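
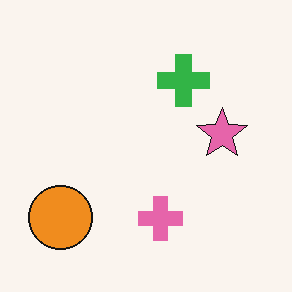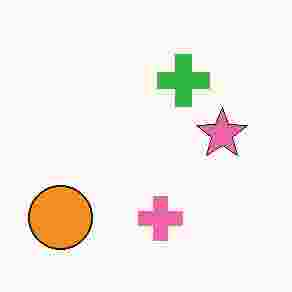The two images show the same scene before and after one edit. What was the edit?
It was degraded with heavy JPEG compression.

Blocky 8×8 compression artifacts appear around shape edges and the flat background shows ringing — characteristic JPEG degradation.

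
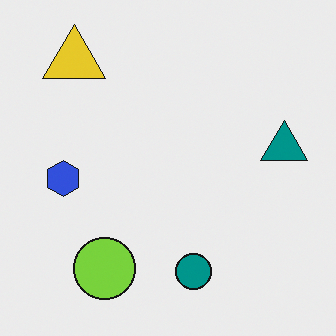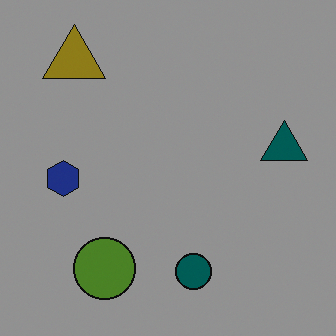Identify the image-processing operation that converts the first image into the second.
Darkened a lot.

Every pixel — background and shapes alike — is uniformly darkened.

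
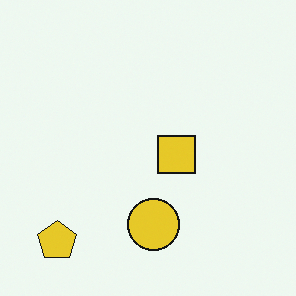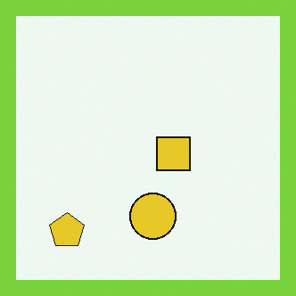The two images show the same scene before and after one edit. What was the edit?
The image was framed with a lime border.

A solid lime frame runs around the edge of the second image, with the content slightly shrunk inside it.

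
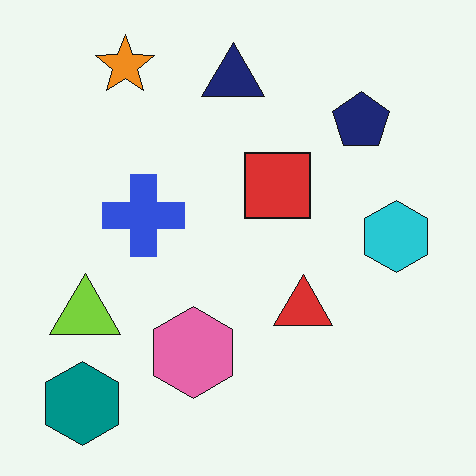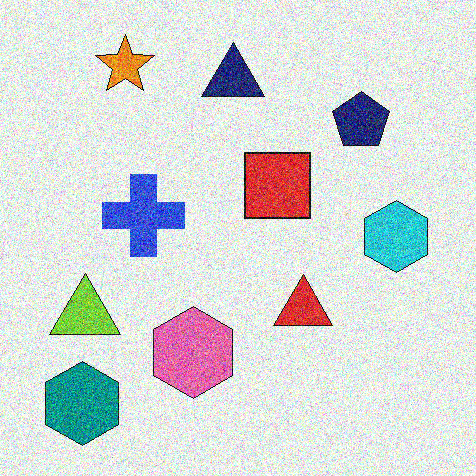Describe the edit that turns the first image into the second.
The image was degraded with a thick layer of grain.

Random speckle covers the whole image, including the flat background.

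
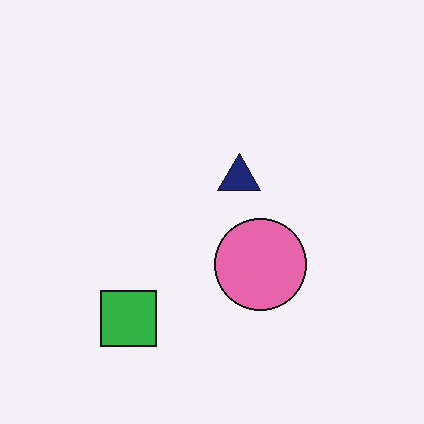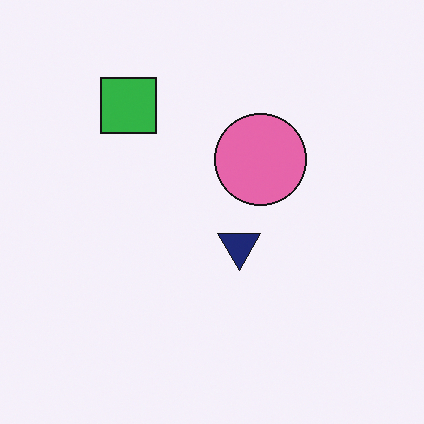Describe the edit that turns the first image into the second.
Flipped vertically (top ↔ bottom).

The green square is in the bottom-left of the first image and the top-left of the second — shapes on opposite sides of the horizontal midline have swapped in a mirror flip.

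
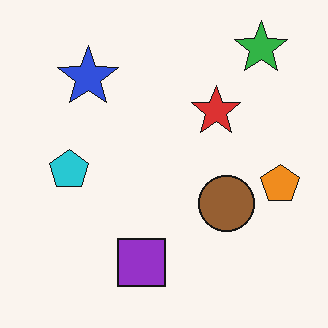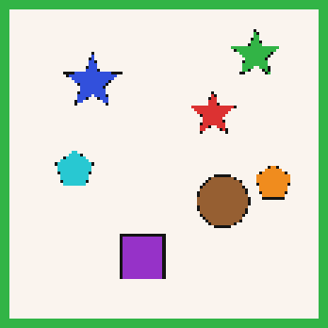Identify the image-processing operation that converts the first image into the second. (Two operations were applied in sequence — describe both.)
It was lightly pixelated (a mild mosaic effect), then framed with a green border.

Shapes are reduced to large square blocks; fine edges and outlines are lost — a downscale-then-upscale (mosaic) effect. A solid green frame runs around the edge of the second image, with the content slightly shrunk inside it.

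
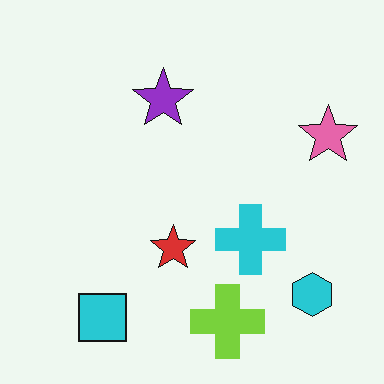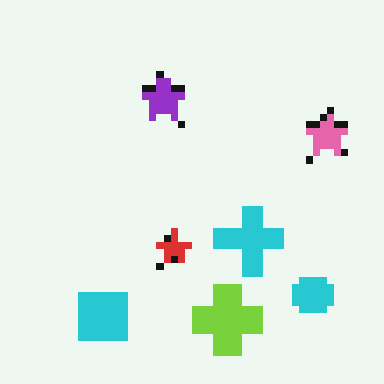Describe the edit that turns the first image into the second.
The image was moderately pixelated.

Shapes are reduced to large square blocks; fine edges and outlines are lost — a downscale-then-upscale (mosaic) effect.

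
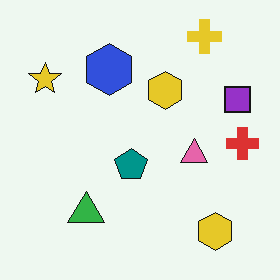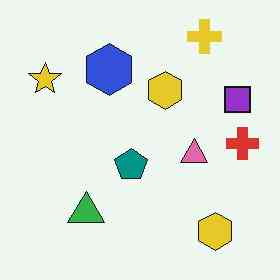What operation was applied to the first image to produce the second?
The transformation is: JPEG-compressed with visible artifacts.

Blocky 8×8 compression artifacts appear around shape edges and the flat background shows ringing — characteristic JPEG degradation.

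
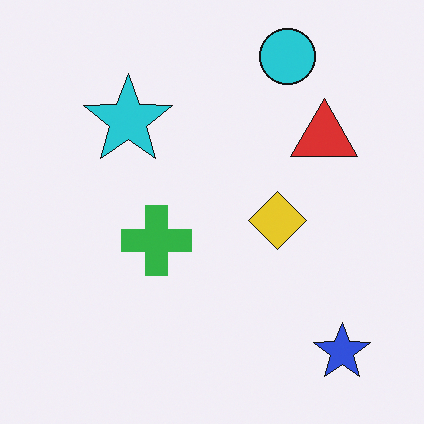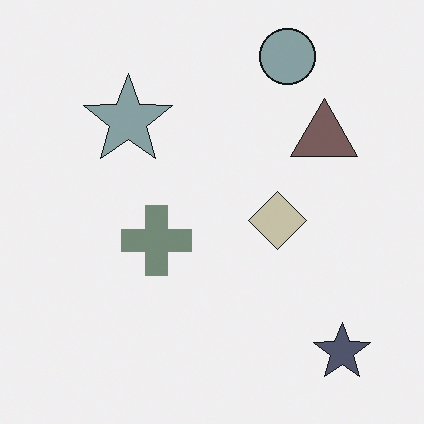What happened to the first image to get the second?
It was made much more muted (saturation change).

All colors are more muted and greyish — a global saturation change.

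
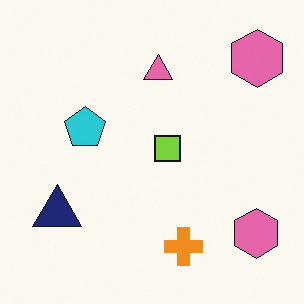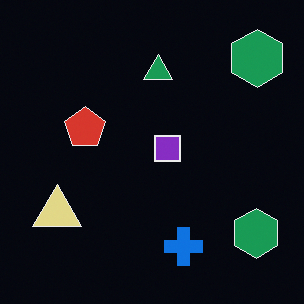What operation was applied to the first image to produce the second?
This is the original image color-inverted (negative).

The light background has become dark and every shape's color is its complement — a photographic negative.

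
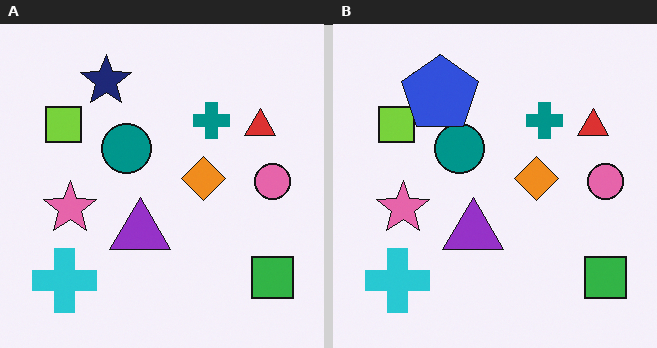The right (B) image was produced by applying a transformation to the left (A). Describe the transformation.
The transformation is: overlaid with an additional blue pentagon.

A blue pentagon appears in the right (B) image that is absent from the left (A).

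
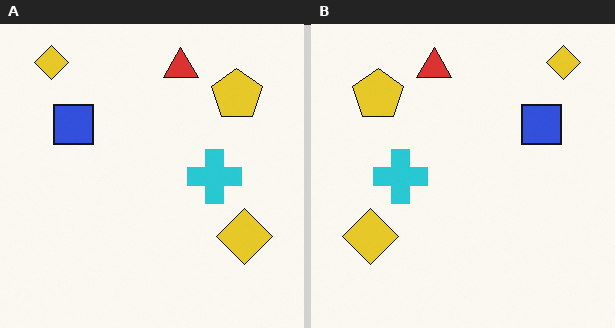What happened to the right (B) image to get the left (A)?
Flipped horizontally (left ↔ right).

The yellow pentagon is in the top-left of the right (B) image and the top-right of the left (A) — shapes on opposite sides of the vertical midline have swapped in a mirror flip.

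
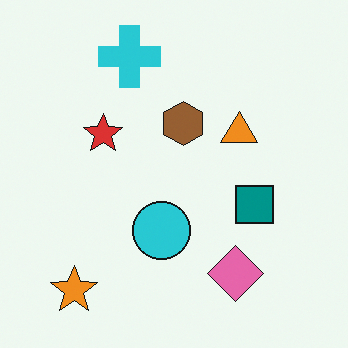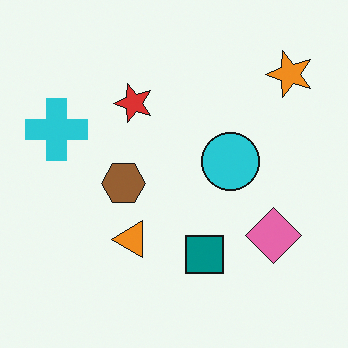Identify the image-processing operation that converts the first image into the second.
The image was transposed (reflected across the top-left ↔ bottom-right diagonal).

Shapes have swapped their row and column positions — what was in the top-right is now in the bottom-left — a diagonal reflection.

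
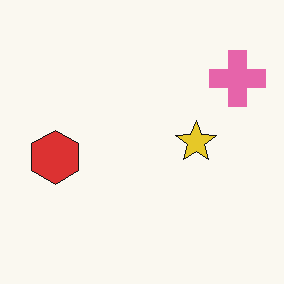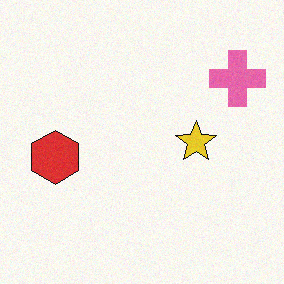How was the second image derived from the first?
It was degraded with light additive noise.

Random speckle covers the whole image, including the flat background.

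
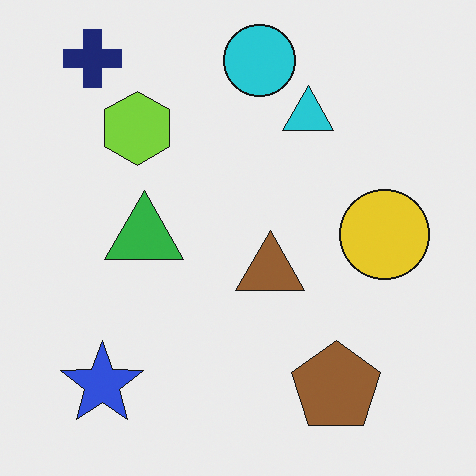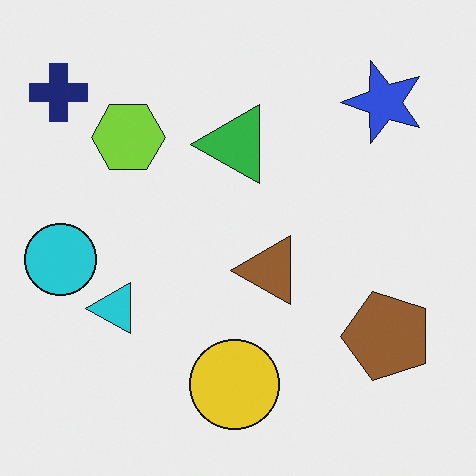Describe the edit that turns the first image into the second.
The second image is the first transposed (reflected across the top-left ↔ bottom-right diagonal).

Shapes have swapped their row and column positions — what was in the top-right is now in the bottom-left — a diagonal reflection.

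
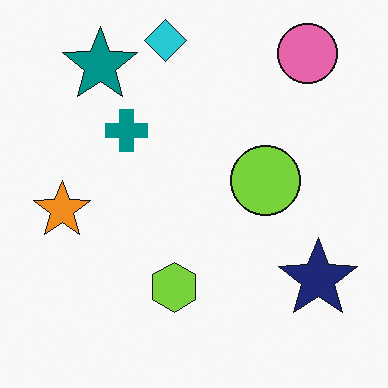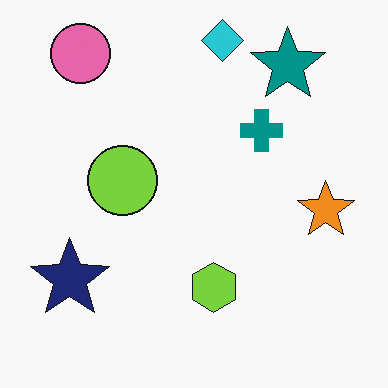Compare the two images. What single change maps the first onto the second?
The transformation is: flipped horizontally (left ↔ right).

The orange star is in the left of the first image and the right of the second — shapes on opposite sides of the vertical midline have swapped in a mirror flip.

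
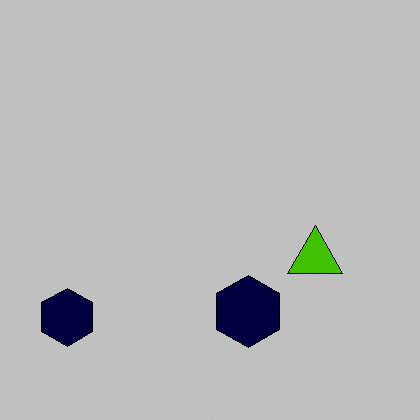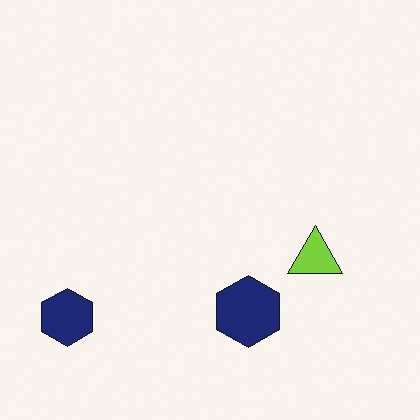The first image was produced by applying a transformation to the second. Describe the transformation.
It was heavily posterized to just a handful of flat colors.

Each flat color has snapped to a coarser quantized level — most visibly, the near-white background has dropped to a flat grey.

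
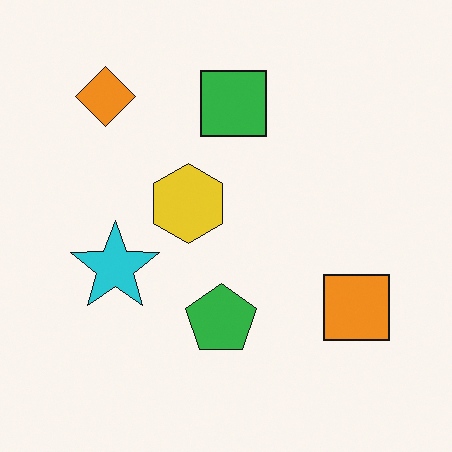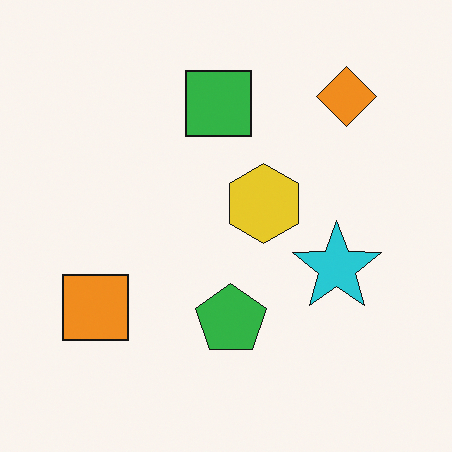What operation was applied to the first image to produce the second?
Flipped horizontally (left ↔ right).

The orange square is in the bottom-right of the first image and the bottom-left of the second — shapes on opposite sides of the vertical midline have swapped in a mirror flip.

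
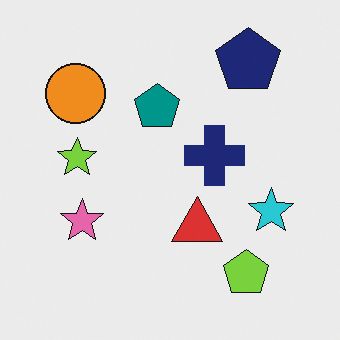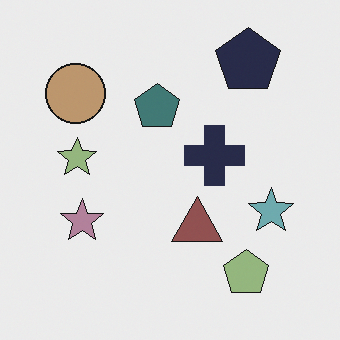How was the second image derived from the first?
It was made much more muted (saturation change).

All colors are more muted and greyish — a global saturation change.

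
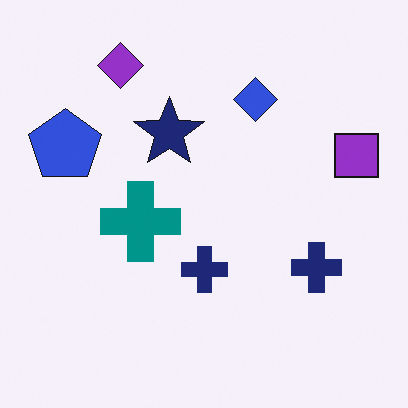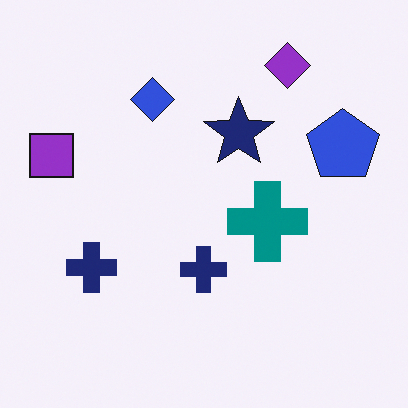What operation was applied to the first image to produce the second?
The transformation is: flipped horizontally (left ↔ right).

The purple square is in the right of the first image and the left of the second — shapes on opposite sides of the vertical midline have swapped in a mirror flip.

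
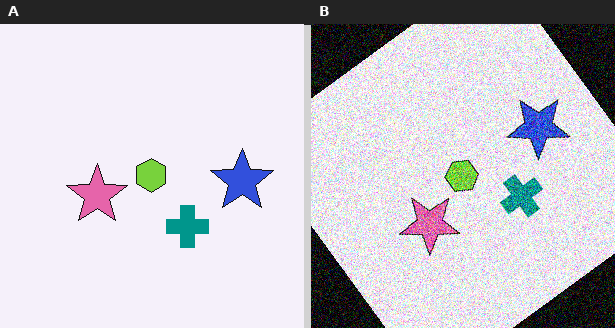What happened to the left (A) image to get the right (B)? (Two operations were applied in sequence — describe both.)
The transformation is: rotated counter-clockwise by a large amount — several tens of degrees, then degraded with heavy additive noise.

Every shape is tilted by the same angle and the image corners show triangular fill wedges — a whole-image rotation by a non-right angle. Random speckle covers the whole image, including the flat background.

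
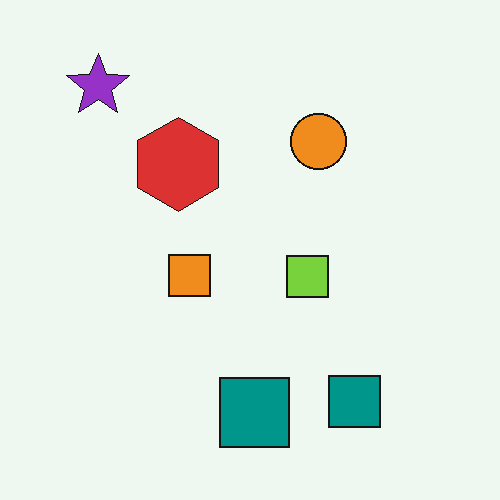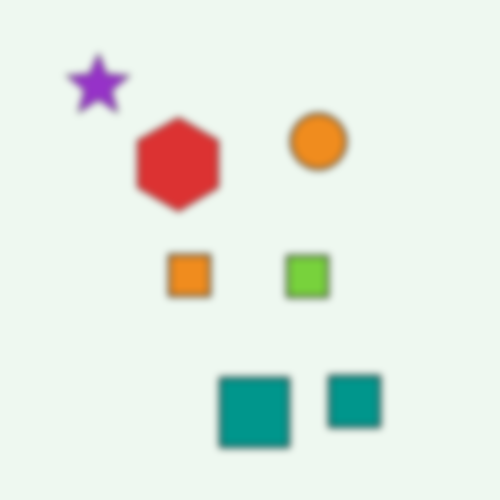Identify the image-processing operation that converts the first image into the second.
This is the original image noticeably gaussian-blurred.

Shape edges and outlines are uniformly softened across the whole image.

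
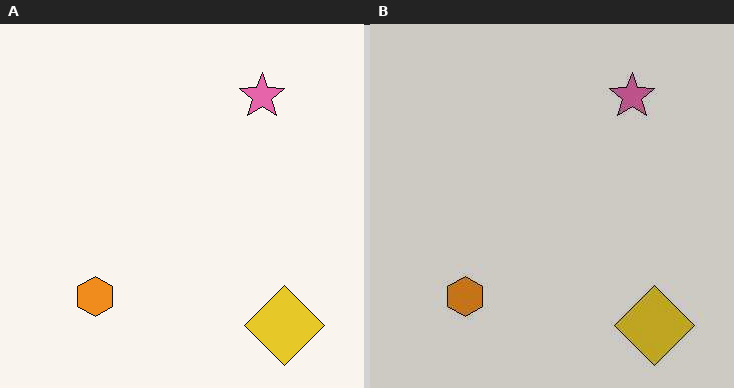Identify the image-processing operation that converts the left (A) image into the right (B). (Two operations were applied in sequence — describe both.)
It was given moderate JPEG compression, then darkened a little.

Blocky 8×8 compression artifacts appear around shape edges and the flat background shows ringing — characteristic JPEG degradation. Every pixel — background and shapes alike — is uniformly darkened.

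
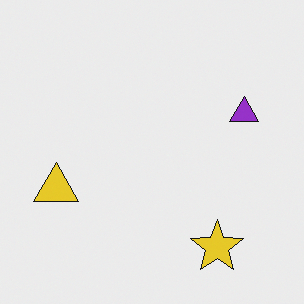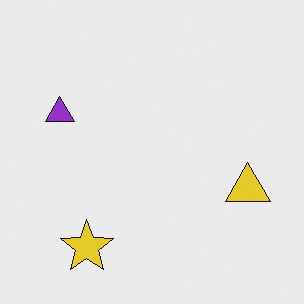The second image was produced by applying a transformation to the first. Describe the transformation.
This is the original image flipped horizontally (left ↔ right).

The yellow triangle is in the left of the first image and the right of the second — shapes on opposite sides of the vertical midline have swapped in a mirror flip.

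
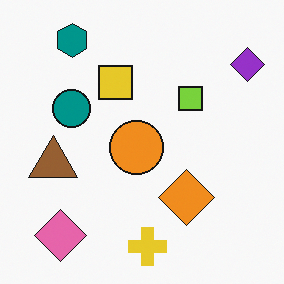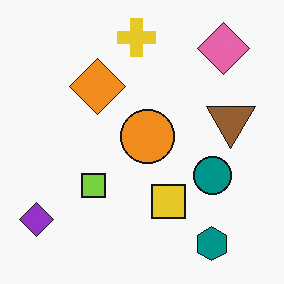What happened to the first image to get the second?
This is the original image rotated 180°.

The purple diamond sits in the top-right of the first image and the bottom-left of the second — consistent with a whole-image 180° rotation.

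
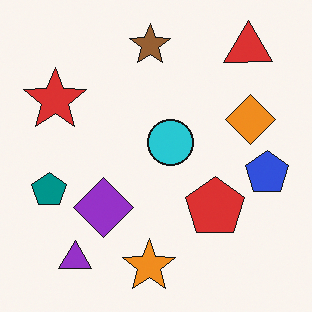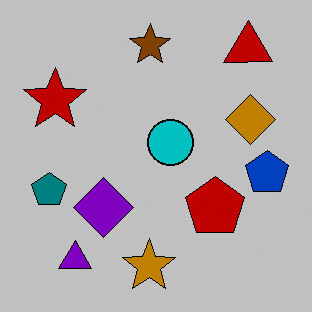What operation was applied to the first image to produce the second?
The transformation is: aggressively posterized.

Each flat color has snapped to a coarser quantized level — most visibly, the near-white background has dropped to a flat grey.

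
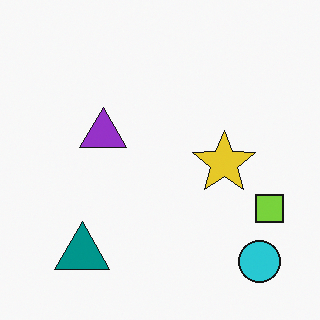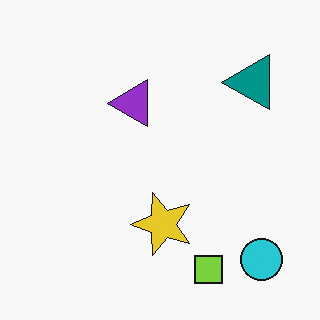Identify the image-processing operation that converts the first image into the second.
The image was transposed (reflected across the top-left ↔ bottom-right diagonal).

Shapes have swapped their row and column positions — what was in the top-right is now in the bottom-left — a diagonal reflection.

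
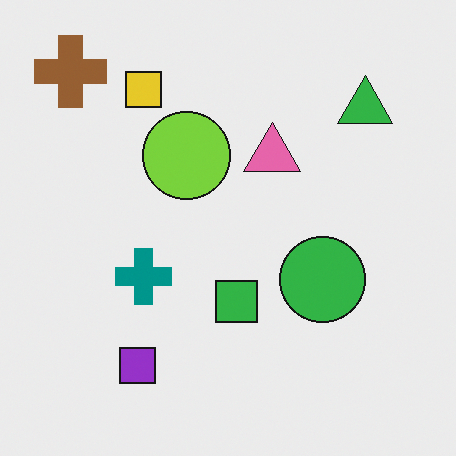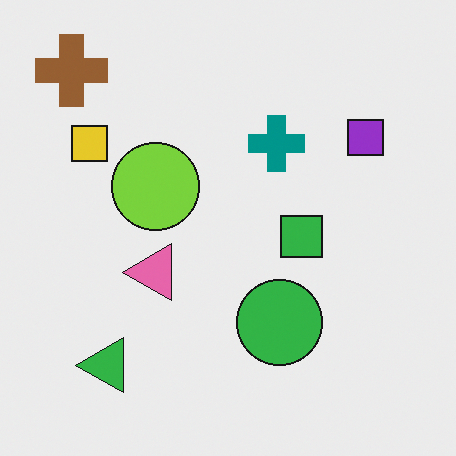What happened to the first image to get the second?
It was transposed (reflected across the top-left ↔ bottom-right diagonal).

Shapes have swapped their row and column positions — what was in the top-right is now in the bottom-left — a diagonal reflection.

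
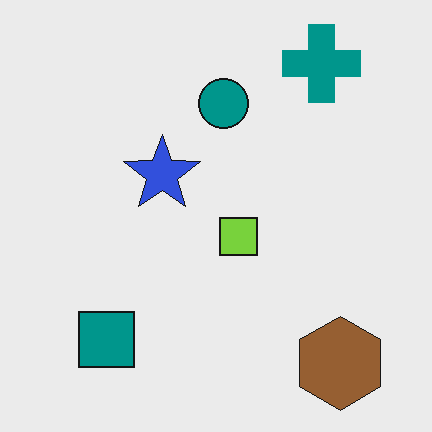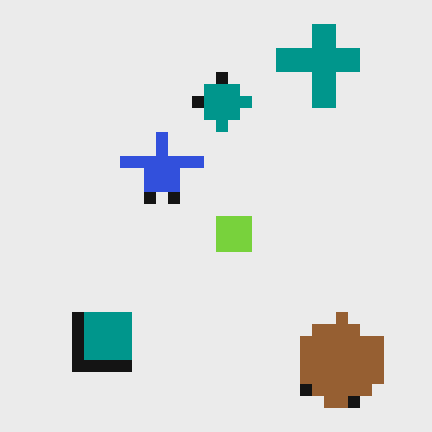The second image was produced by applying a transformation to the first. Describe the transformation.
The second image is the first coarsely pixelated.

Shapes are reduced to large square blocks; fine edges and outlines are lost — a downscale-then-upscale (mosaic) effect.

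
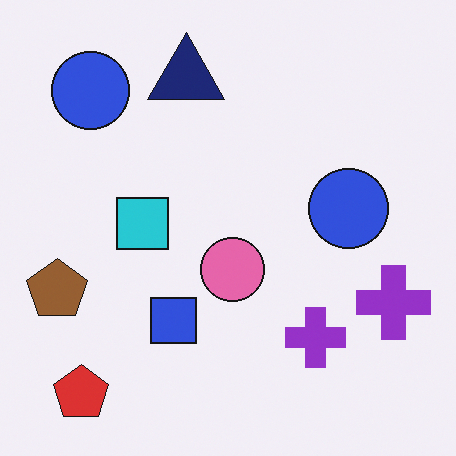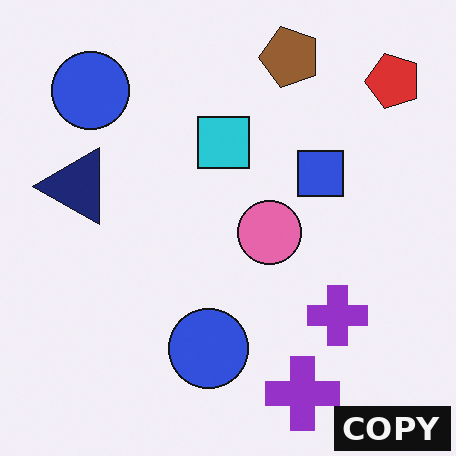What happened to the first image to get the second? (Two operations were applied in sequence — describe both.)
Transposed (reflected across the top-left ↔ bottom-right diagonal), then watermarked with the text "COPY" in the lower-right corner.

Shapes have swapped their row and column positions — what was in the top-right is now in the bottom-left — a diagonal reflection. A dark label reading "COPY" appears in the lower-right corner.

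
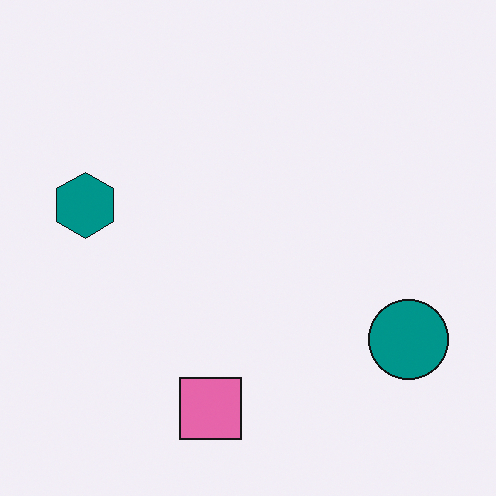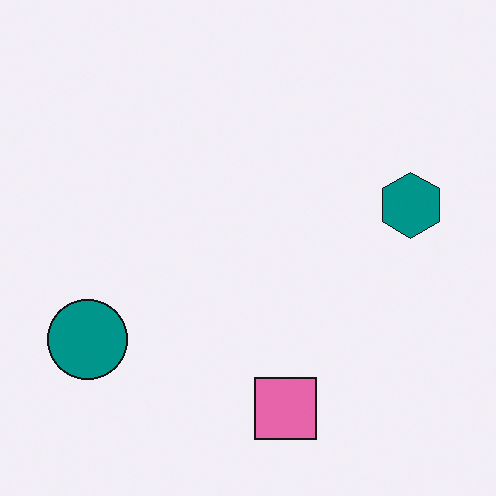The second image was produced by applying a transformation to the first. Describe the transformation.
Flipped horizontally (left ↔ right).

The teal hexagon is in the left of the first image and the right of the second — shapes on opposite sides of the vertical midline have swapped in a mirror flip.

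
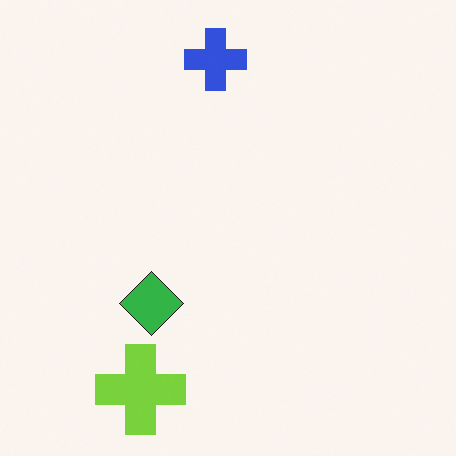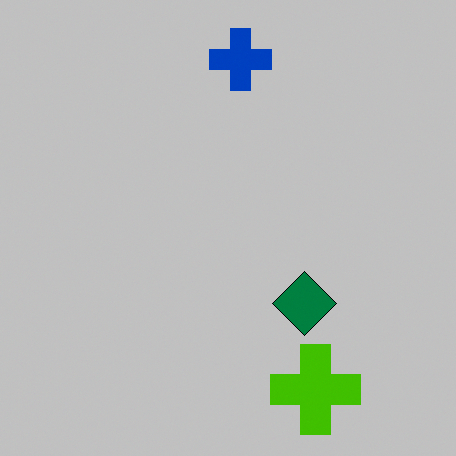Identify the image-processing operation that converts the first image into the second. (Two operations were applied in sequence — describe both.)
It was aggressively posterized, then flipped horizontally (left ↔ right).

Each flat color has snapped to a coarser quantized level — most visibly, the near-white background has dropped to a flat grey. The lime cross is in the bottom-left of the first image and the bottom-right of the second — shapes on opposite sides of the vertical midline have swapped in a mirror flip.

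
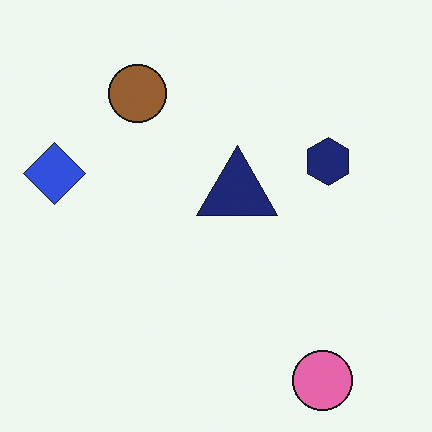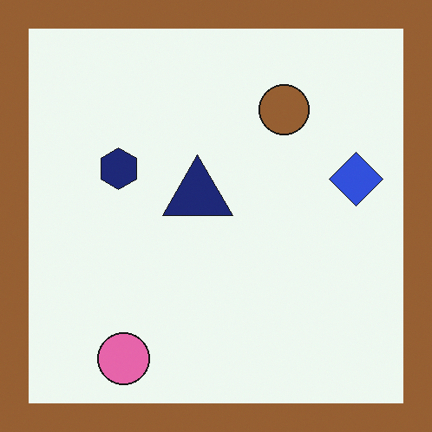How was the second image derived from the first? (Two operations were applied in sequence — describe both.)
The transformation is: flipped horizontally (left ↔ right), then framed with a brown border.

The blue diamond is in the left of the first image and the right of the second — shapes on opposite sides of the vertical midline have swapped in a mirror flip. A solid brown frame runs around the edge of the second image, with the content slightly shrunk inside it.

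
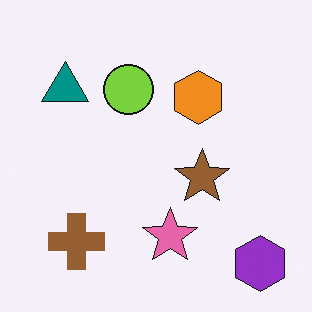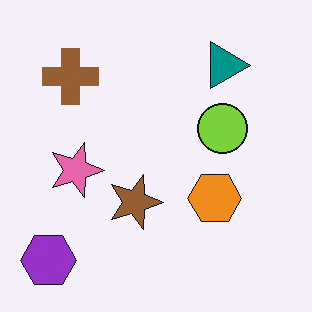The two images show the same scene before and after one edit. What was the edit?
The transformation is: rotated 90° clockwise.

The purple hexagon sits in the bottom-right of the first image and the bottom-left of the second — consistent with a whole-image 90° clockwise rotation.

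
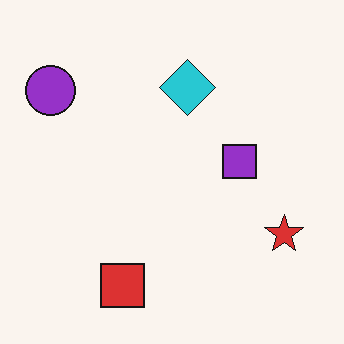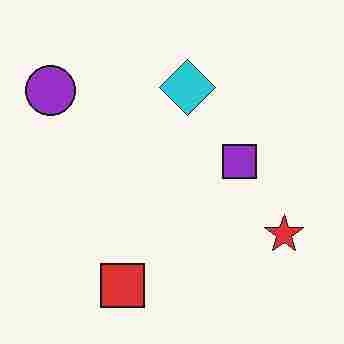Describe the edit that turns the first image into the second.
The second image is the first heavily JPEG-compressed with obvious blocking artifacts.

Blocky 8×8 compression artifacts appear around shape edges and the flat background shows ringing — characteristic JPEG degradation.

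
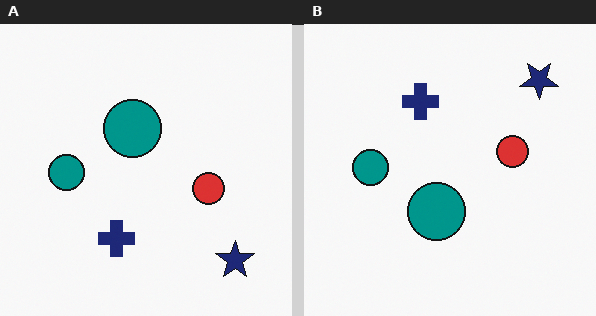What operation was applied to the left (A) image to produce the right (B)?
The transformation is: flipped vertically (top ↔ bottom).

The navy star is in the bottom-right of the left (A) image and the top-right of the right (B) — shapes on opposite sides of the horizontal midline have swapped in a mirror flip.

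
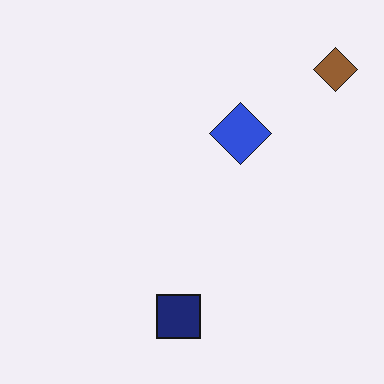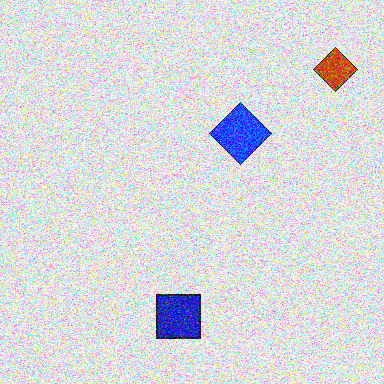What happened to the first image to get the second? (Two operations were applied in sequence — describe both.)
This is the original image degraded with strong gaussian noise, then made much more vivid (saturation change).

Random speckle covers the whole image, including the flat background. All colors are more vivid — a global saturation change.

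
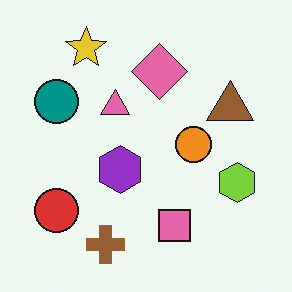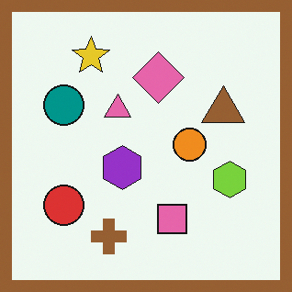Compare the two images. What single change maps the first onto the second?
The transformation is: framed with a brown border.

A solid brown frame runs around the edge of the second image, with the content slightly shrunk inside it.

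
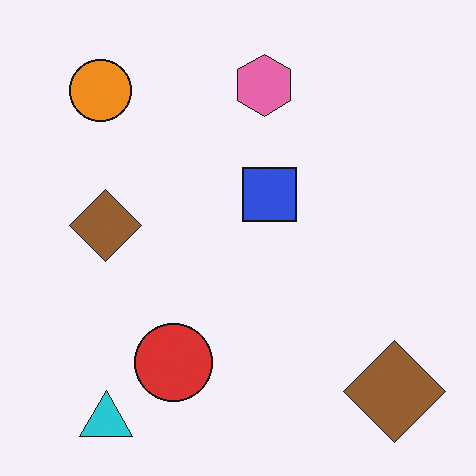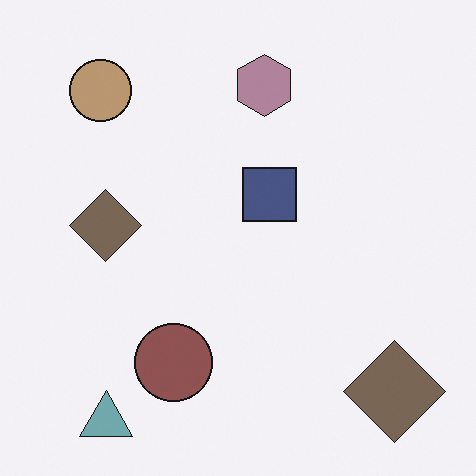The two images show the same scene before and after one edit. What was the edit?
The second image is the first heavily desaturated.

All colors are more muted and greyish — a global saturation change.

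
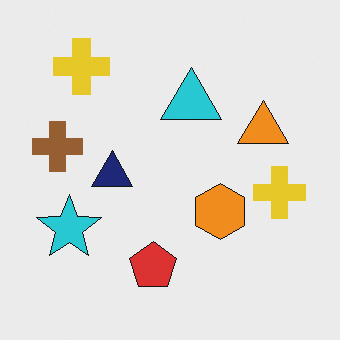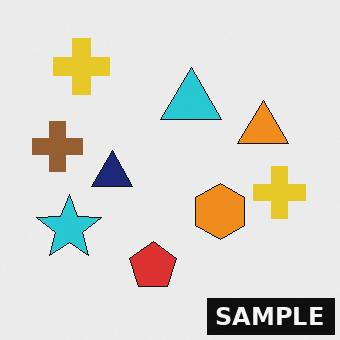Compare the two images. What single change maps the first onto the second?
The image was watermarked with the text "SAMPLE" in the lower-right corner.

A dark label reading "SAMPLE" appears in the lower-right corner.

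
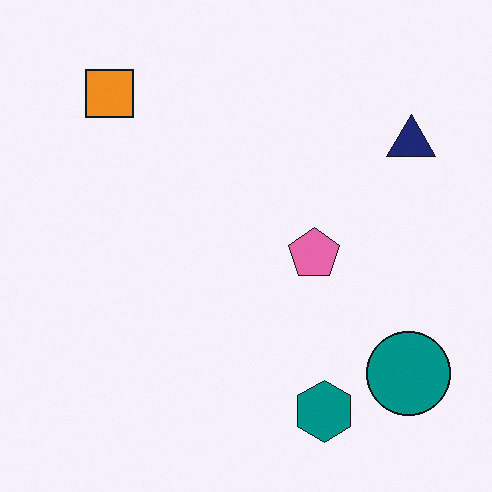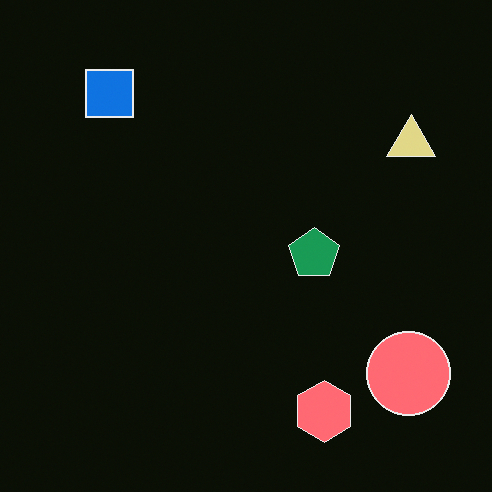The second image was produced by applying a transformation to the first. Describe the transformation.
The image was color-inverted (negative).

The light background has become dark and every shape's color is its complement — a photographic negative.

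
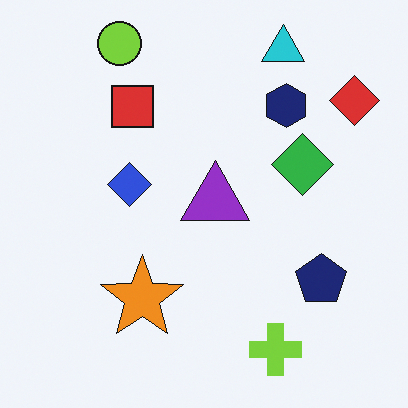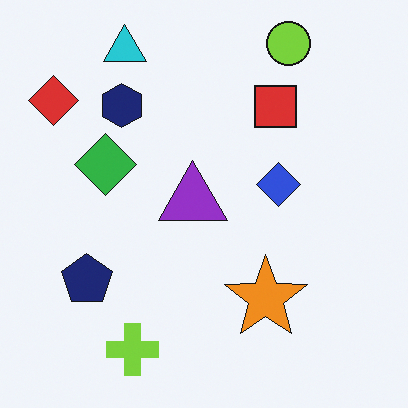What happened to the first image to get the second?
This is the original image flipped horizontally (left ↔ right).

The red diamond is in the top-right of the first image and the top-left of the second — shapes on opposite sides of the vertical midline have swapped in a mirror flip.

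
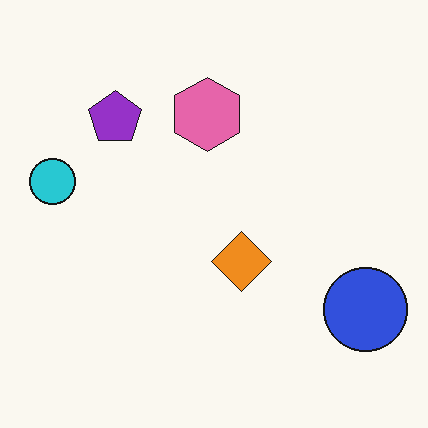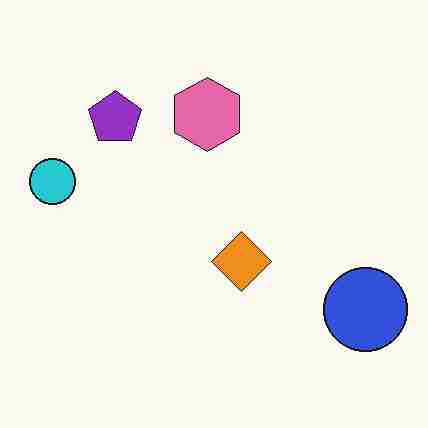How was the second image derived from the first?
The second image is the first degraded with heavy JPEG compression.

Blocky 8×8 compression artifacts appear around shape edges and the flat background shows ringing — characteristic JPEG degradation.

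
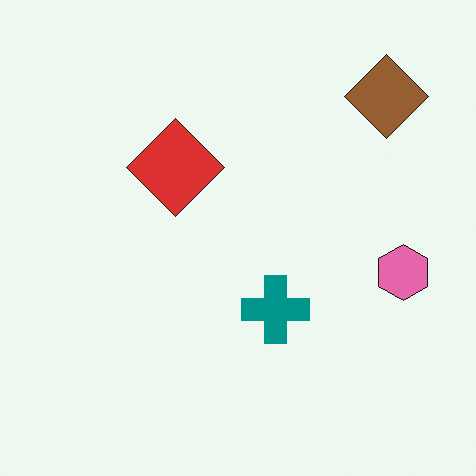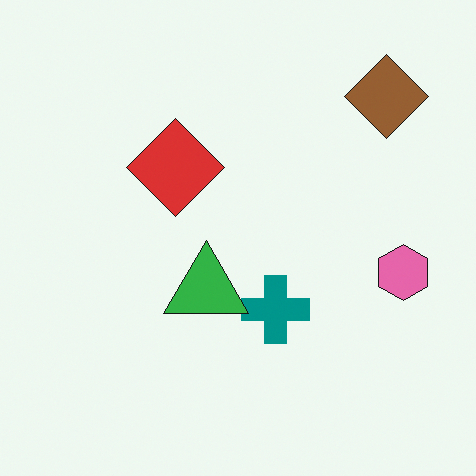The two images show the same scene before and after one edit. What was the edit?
The image was overlaid with an additional green triangle.

A green triangle appears in the second image that is absent from the first.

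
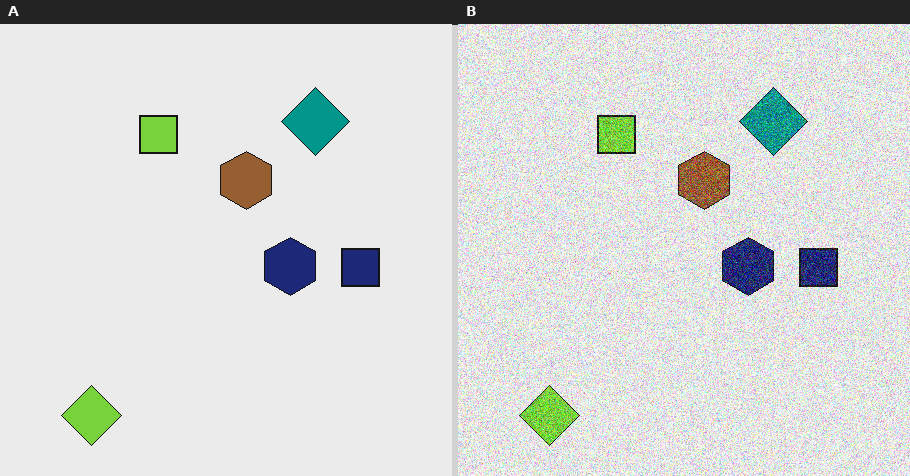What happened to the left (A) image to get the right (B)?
The right (B) image is the left (A) degraded with heavy additive noise.

Random speckle covers the whole image, including the flat background.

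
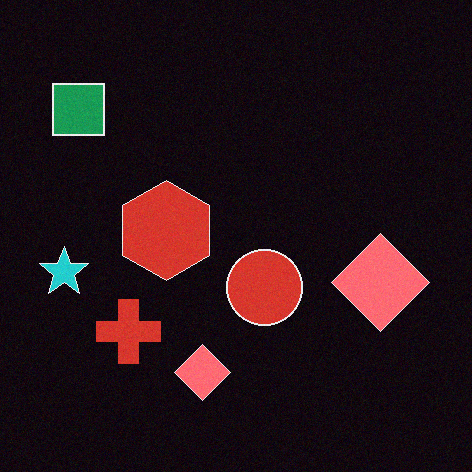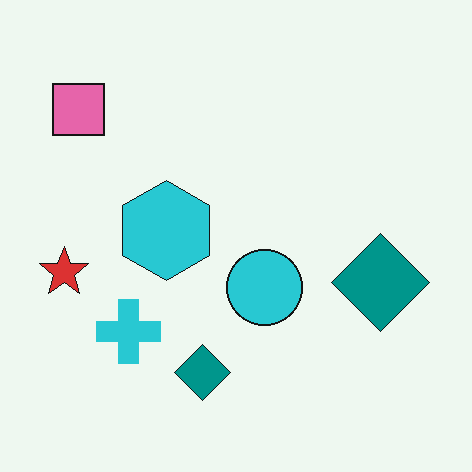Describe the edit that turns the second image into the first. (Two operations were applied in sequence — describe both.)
The image was degraded with subtle gaussian noise, then color-inverted (negative).

Random speckle covers the whole image, including the flat background. The light background has become dark and every shape's color is its complement — a photographic negative.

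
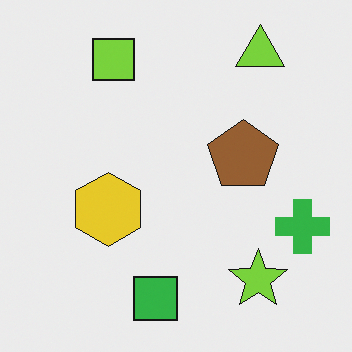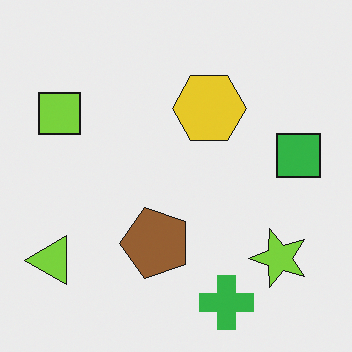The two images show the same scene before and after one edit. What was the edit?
It was transposed (reflected across the top-left ↔ bottom-right diagonal).

Shapes have swapped their row and column positions — what was in the top-right is now in the bottom-left — a diagonal reflection.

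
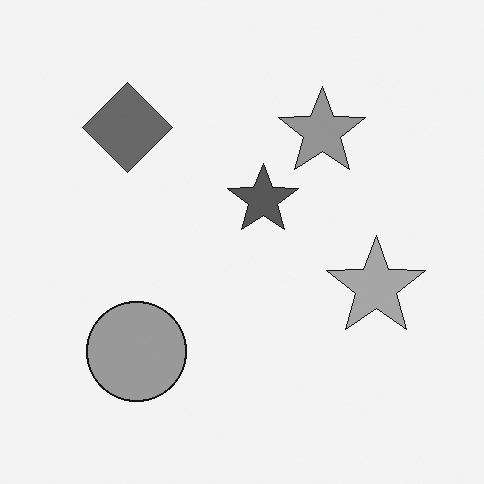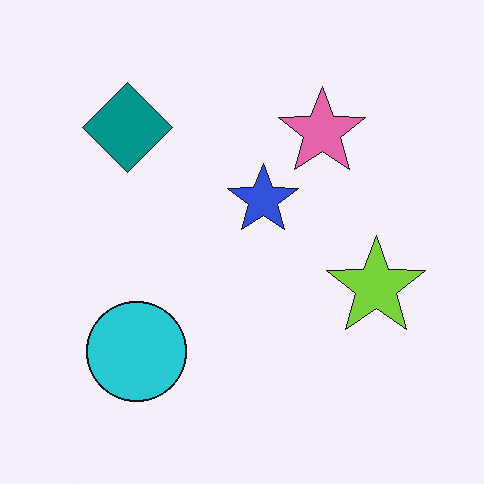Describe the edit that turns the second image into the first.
It was converted to grayscale.

All color is removed — every shape is now a shade of grey.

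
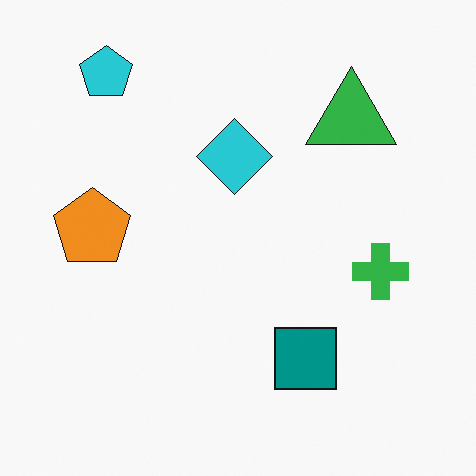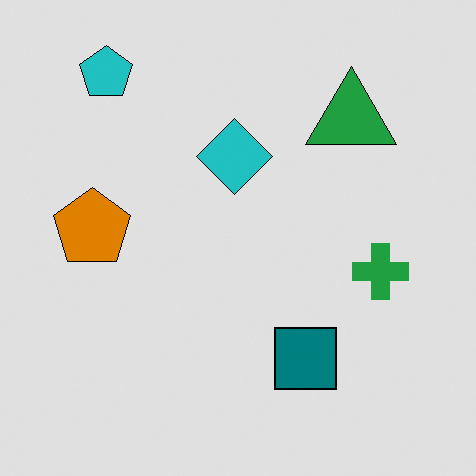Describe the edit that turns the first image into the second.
It was posterized to a reduced palette.

Each flat color has snapped to a coarser quantized level — most visibly, the near-white background has dropped to a flat grey.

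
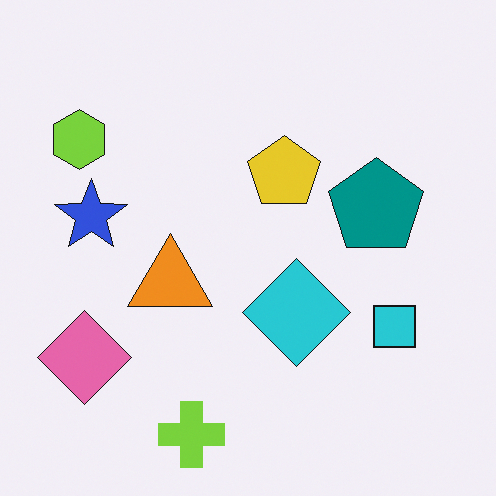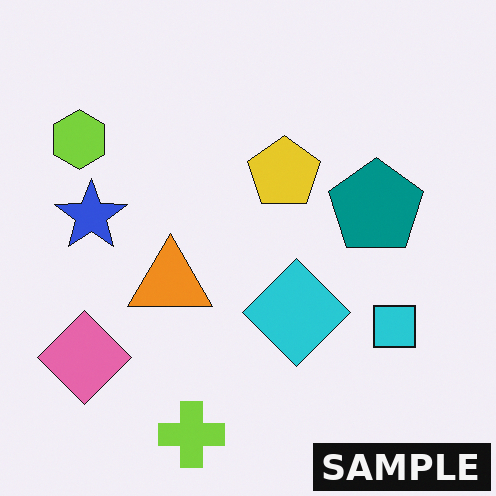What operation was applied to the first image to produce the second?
It was watermarked with the text "SAMPLE" in the lower-right corner.

A dark label reading "SAMPLE" appears in the lower-right corner.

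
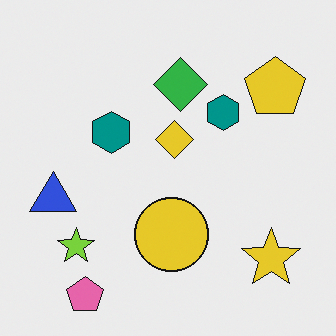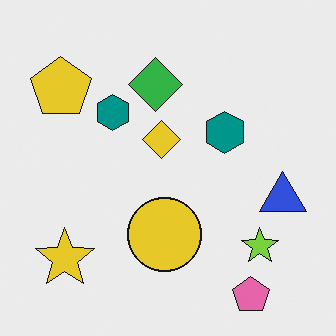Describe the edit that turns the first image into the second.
This is the original image flipped horizontally (left ↔ right).

The blue triangle is in the left of the first image and the right of the second — shapes on opposite sides of the vertical midline have swapped in a mirror flip.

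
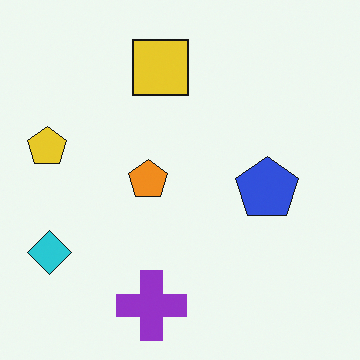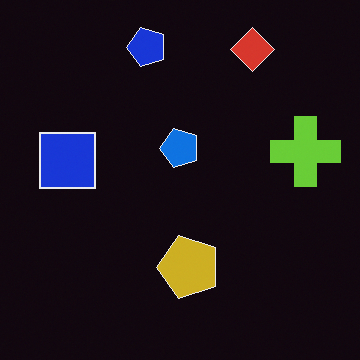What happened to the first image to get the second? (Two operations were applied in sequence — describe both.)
It was color-inverted (negative), then transposed (reflected across the top-left ↔ bottom-right diagonal).

The light background has become dark and every shape's color is its complement — a photographic negative. Shapes have swapped their row and column positions — what was in the top-right is now in the bottom-left — a diagonal reflection.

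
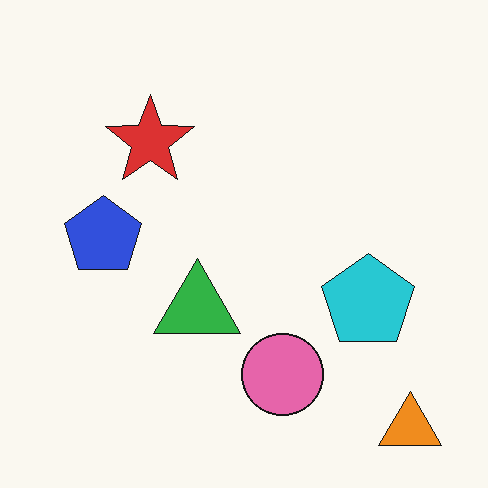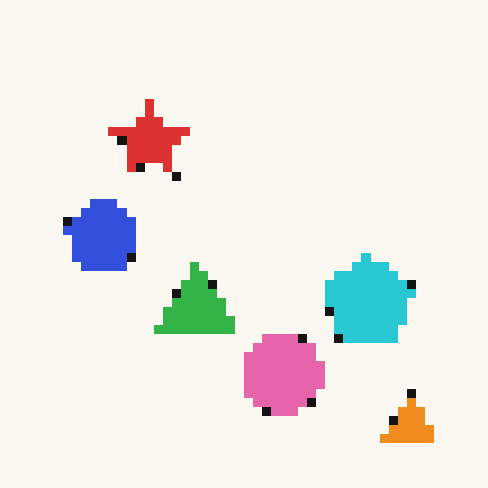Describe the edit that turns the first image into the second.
This is the original image coarsely pixelated.

Shapes are reduced to large square blocks; fine edges and outlines are lost — a downscale-then-upscale (mosaic) effect.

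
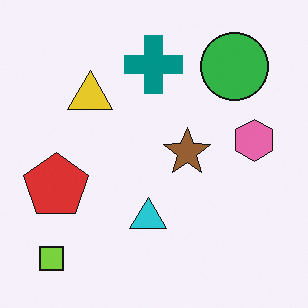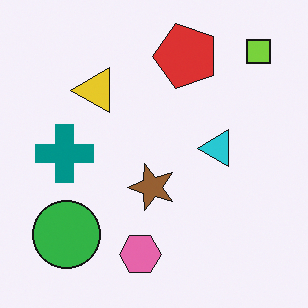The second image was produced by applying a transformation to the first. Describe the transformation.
The transformation is: transposed (reflected across the top-left ↔ bottom-right diagonal).

Shapes have swapped their row and column positions — what was in the top-right is now in the bottom-left — a diagonal reflection.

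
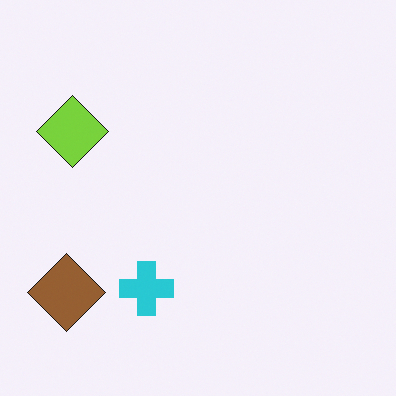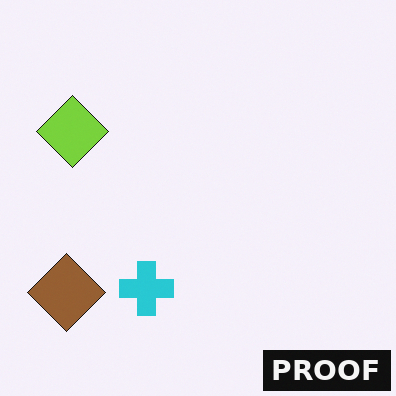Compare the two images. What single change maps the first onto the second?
It was watermarked with the text "PROOF" in the lower-right corner.

A dark label reading "PROOF" appears in the lower-right corner.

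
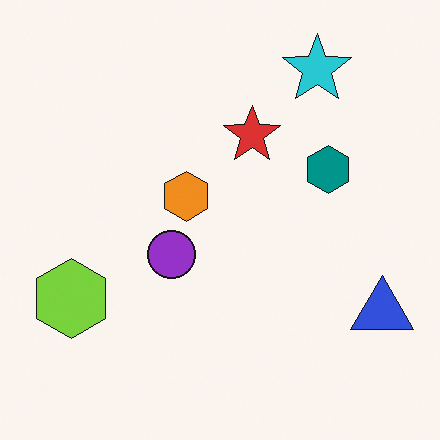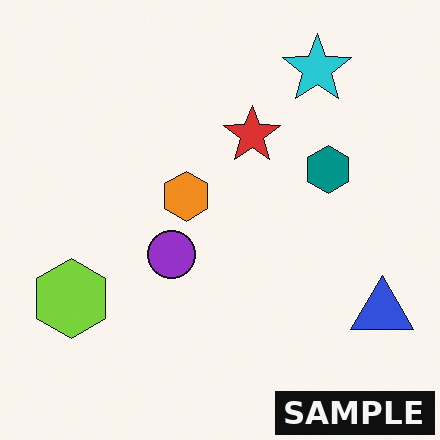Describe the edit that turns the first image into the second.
The image was watermarked with the text "SAMPLE" in the lower-right corner.

A dark label reading "SAMPLE" appears in the lower-right corner.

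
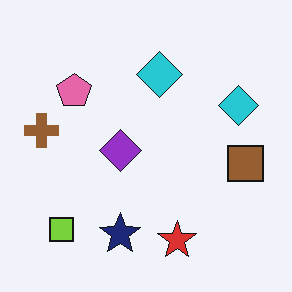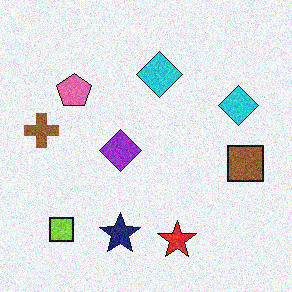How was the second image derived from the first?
The transformation is: degraded with moderate additive noise.

Random speckle covers the whole image, including the flat background.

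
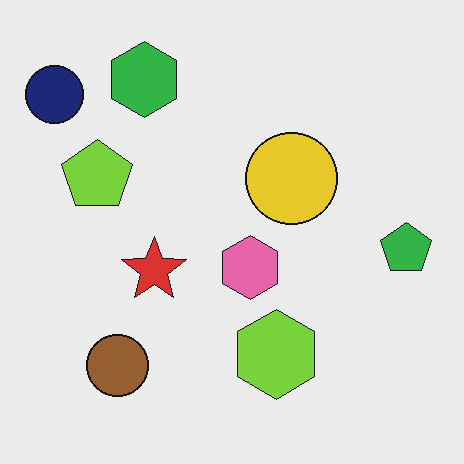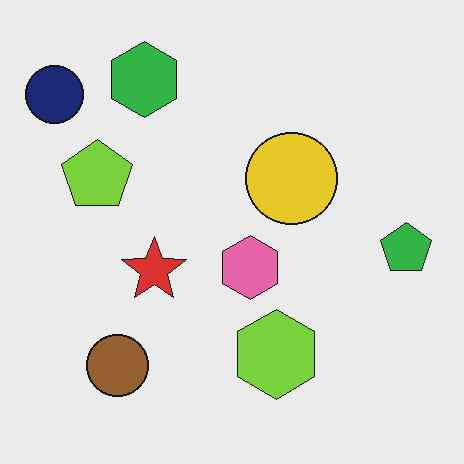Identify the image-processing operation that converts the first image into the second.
The image was JPEG-compressed with visible artifacts.

Blocky 8×8 compression artifacts appear around shape edges and the flat background shows ringing — characteristic JPEG degradation.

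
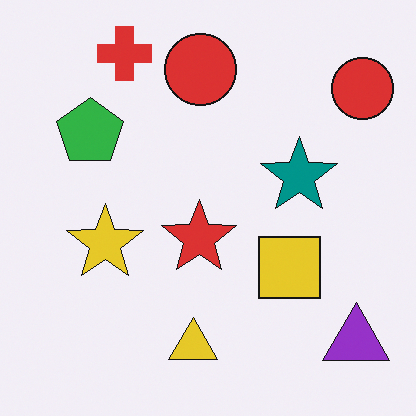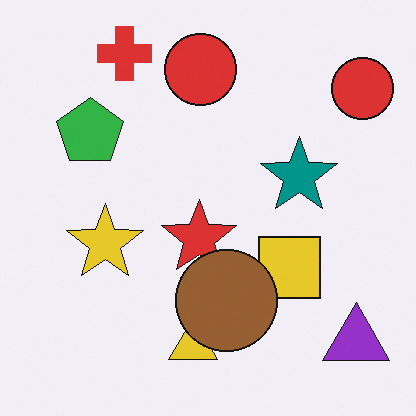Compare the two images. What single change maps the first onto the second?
The transformation is: overlaid with an additional brown circle.

A brown circle appears in the second image that is absent from the first.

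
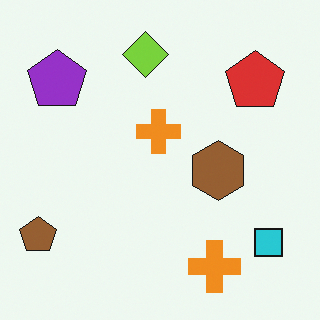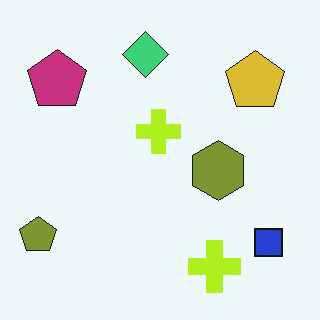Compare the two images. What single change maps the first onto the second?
The image was hue-shifted slightly.

Every shape's color has rotated by the same amount around the hue wheel — a uniform hue shift.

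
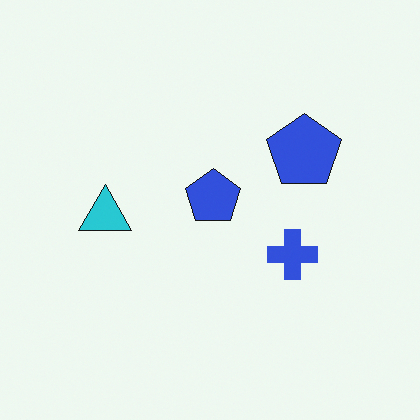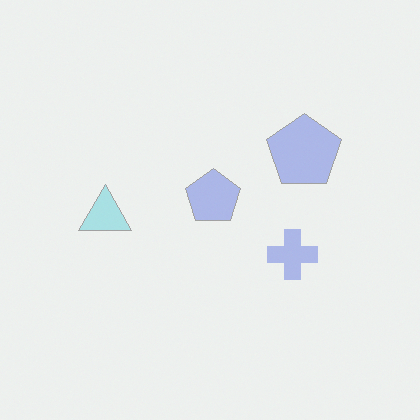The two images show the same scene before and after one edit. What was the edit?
The image was given much lower contrast.

Tones are pushed toward mid-grey across the whole image — a global contrast change.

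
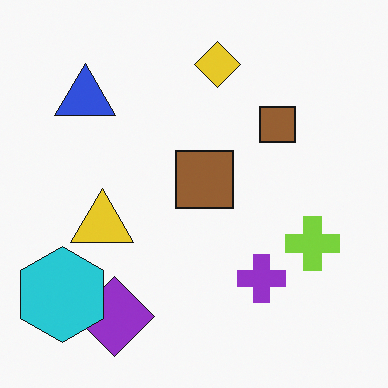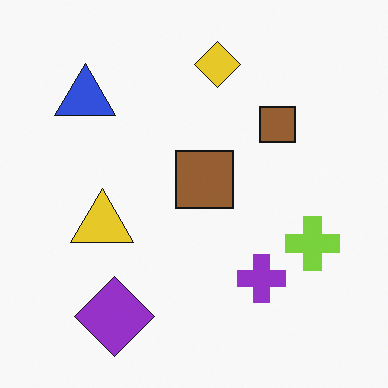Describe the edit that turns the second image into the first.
This is the original image overlaid with an additional cyan hexagon.

A cyan hexagon appears in the first image that is absent from the second.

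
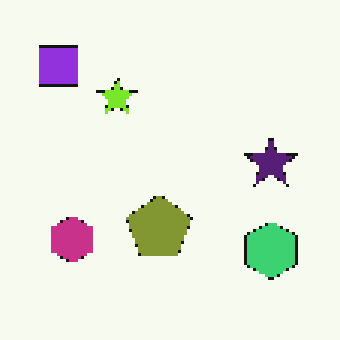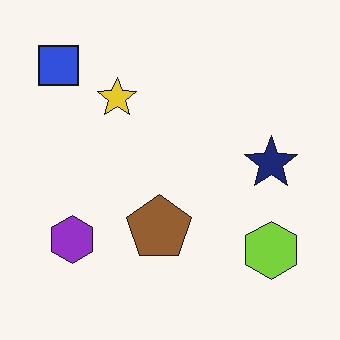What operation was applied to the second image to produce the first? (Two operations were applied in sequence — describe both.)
It was hue-shifted slightly, then lightly pixelated (a mild mosaic effect).

Every shape's color has rotated by the same amount around the hue wheel — a uniform hue shift. Shapes are reduced to large square blocks; fine edges and outlines are lost — a downscale-then-upscale (mosaic) effect.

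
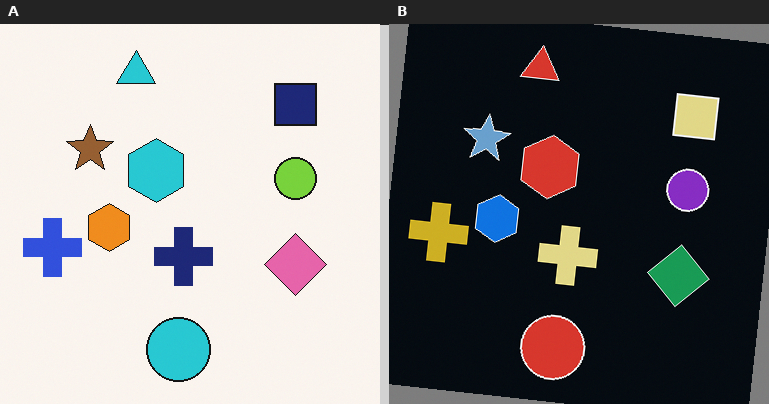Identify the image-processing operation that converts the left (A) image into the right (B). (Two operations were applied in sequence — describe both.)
This is the original image rotated clockwise by a slight angle, then color-inverted (negative).

Every shape is tilted by the same angle and the image corners show triangular fill wedges — a whole-image rotation by a non-right angle. The light background has become dark and every shape's color is its complement — a photographic negative.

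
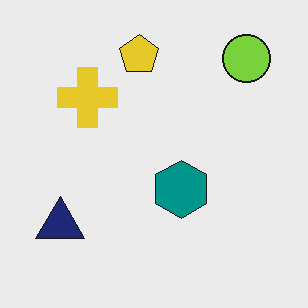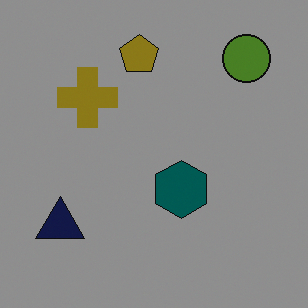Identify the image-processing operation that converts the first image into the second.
Noticeably darkened.

Every pixel — background and shapes alike — is uniformly darkened.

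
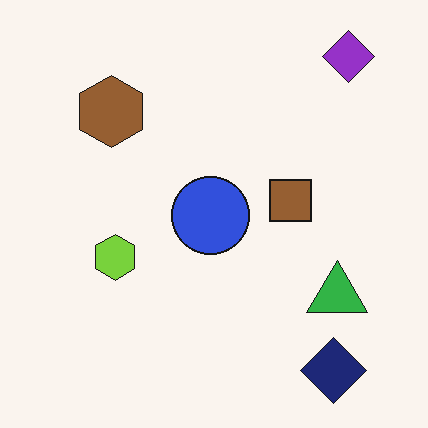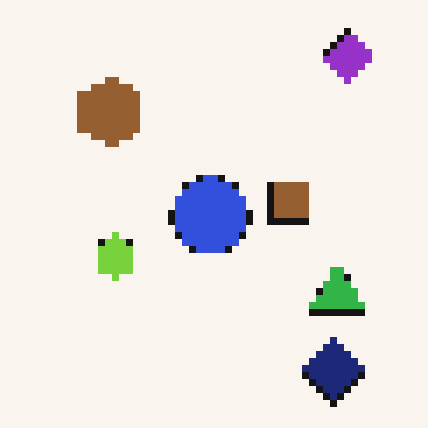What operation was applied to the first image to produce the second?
The transformation is: pixelated into visible square blocks.

Shapes are reduced to large square blocks; fine edges and outlines are lost — a downscale-then-upscale (mosaic) effect.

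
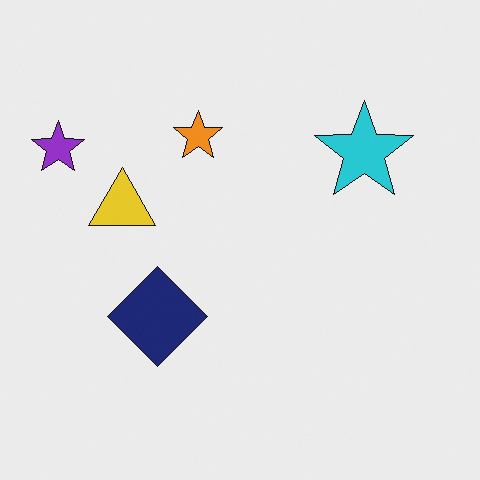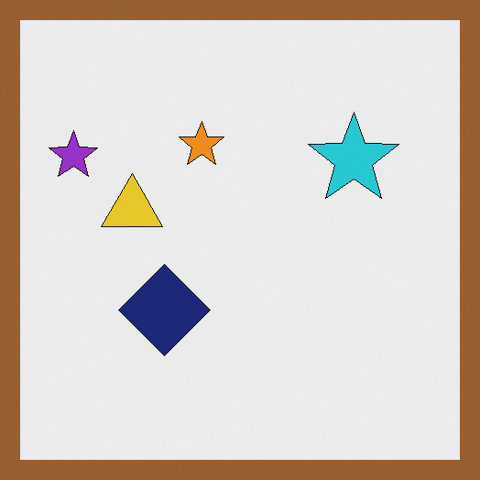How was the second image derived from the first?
Framed with a brown border.

A solid brown frame runs around the edge of the second image, with the content slightly shrunk inside it.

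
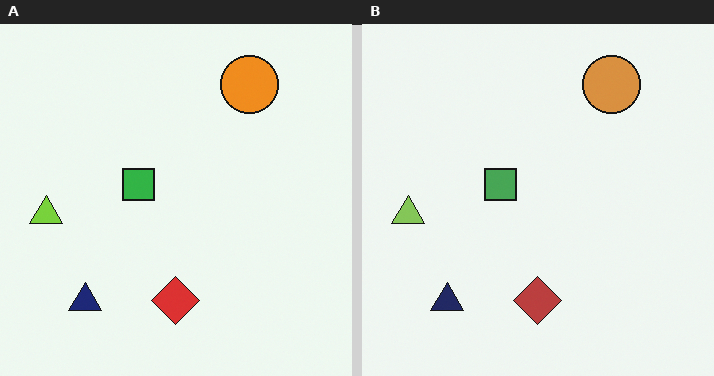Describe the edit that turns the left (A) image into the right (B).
The transformation is: slightly desaturated.

All colors are more muted and greyish — a global saturation change.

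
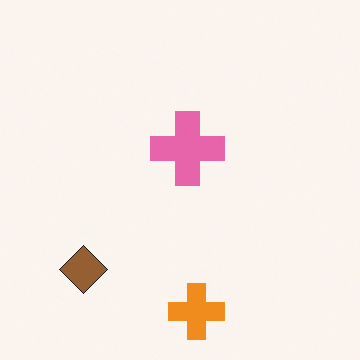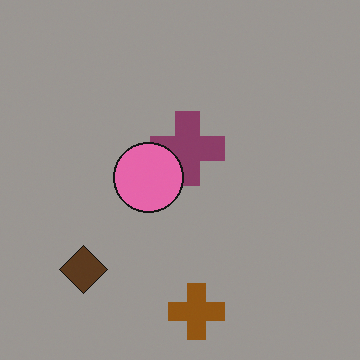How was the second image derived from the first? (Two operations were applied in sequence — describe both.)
The transformation is: substantially darkened, then overlaid with an additional pink circle.

Every pixel — background and shapes alike — is uniformly darkened. A pink circle appears in the second image that is absent from the first.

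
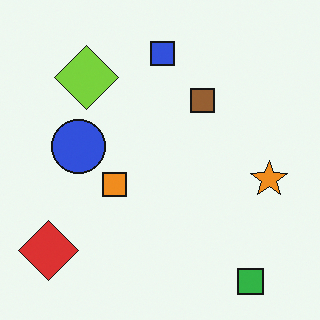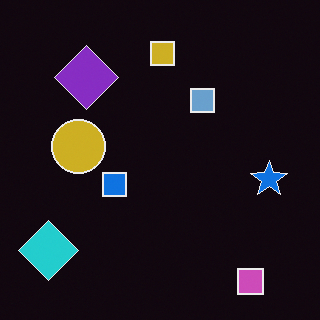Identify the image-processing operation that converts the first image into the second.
Color-inverted (negative).

The light background has become dark and every shape's color is its complement — a photographic negative.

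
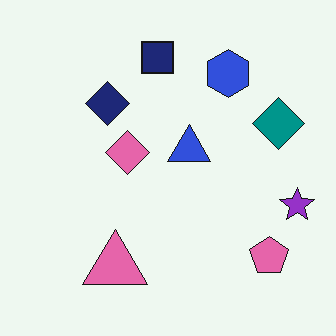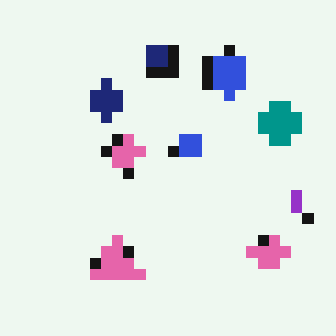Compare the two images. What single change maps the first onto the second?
Heavily pixelated into large blocks.

Shapes are reduced to large square blocks; fine edges and outlines are lost — a downscale-then-upscale (mosaic) effect.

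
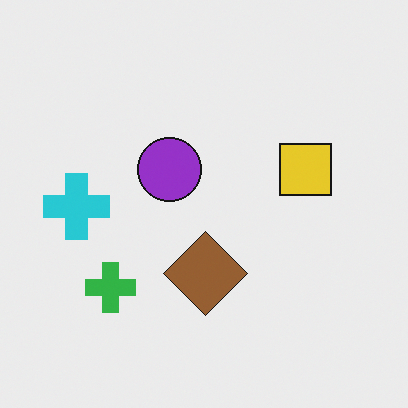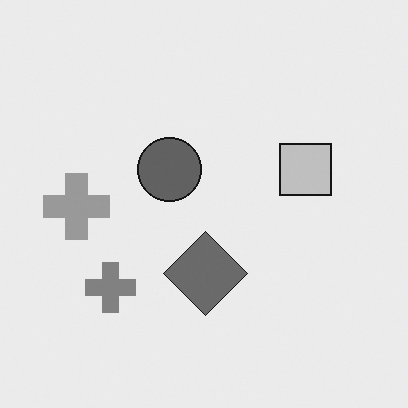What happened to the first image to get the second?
The second image is the first converted to grayscale.

All color is removed — every shape is now a shade of grey.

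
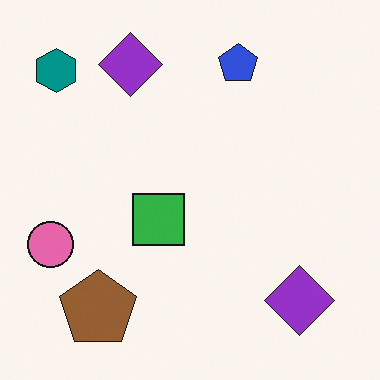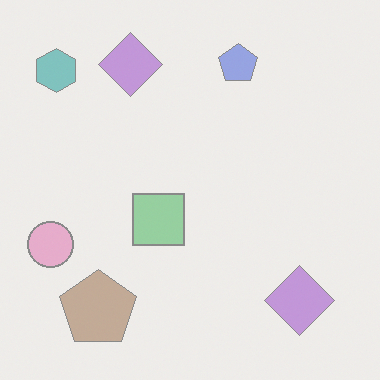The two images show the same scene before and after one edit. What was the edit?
The transformation is: washed out (contrast reduced).

Tones are pushed toward mid-grey across the whole image — a global contrast change.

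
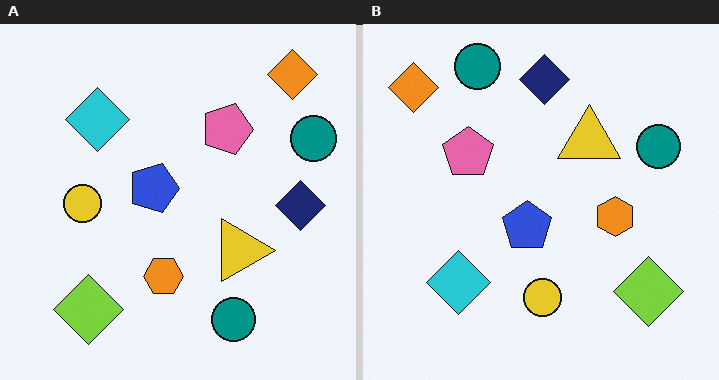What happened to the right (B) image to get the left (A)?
The image was rotated 90° clockwise.

The orange diamond sits in the top-left of the right (B) image and the top-right of the left (A) — consistent with a whole-image 90° clockwise rotation.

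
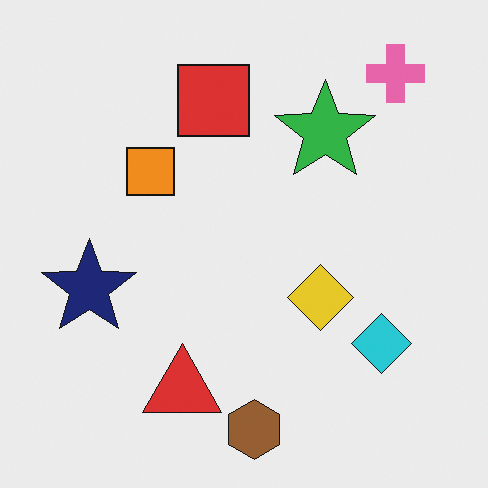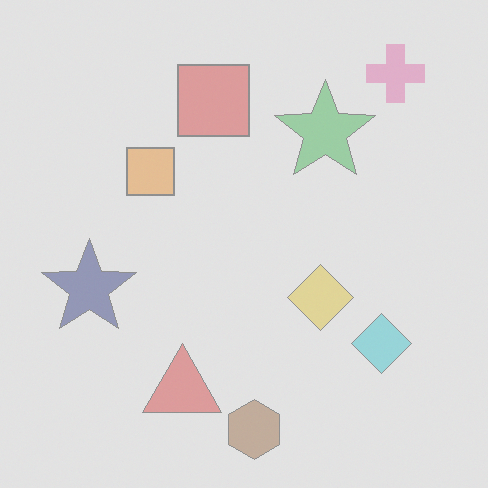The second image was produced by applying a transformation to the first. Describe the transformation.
Washed out (contrast reduced).

Tones are pushed toward mid-grey across the whole image — a global contrast change.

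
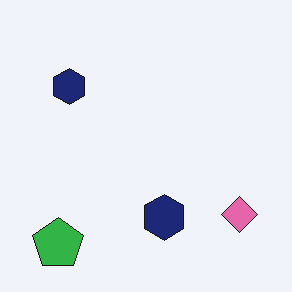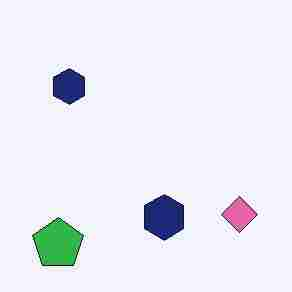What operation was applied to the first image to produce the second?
The image was degraded with heavy JPEG compression.

Blocky 8×8 compression artifacts appear around shape edges and the flat background shows ringing — characteristic JPEG degradation.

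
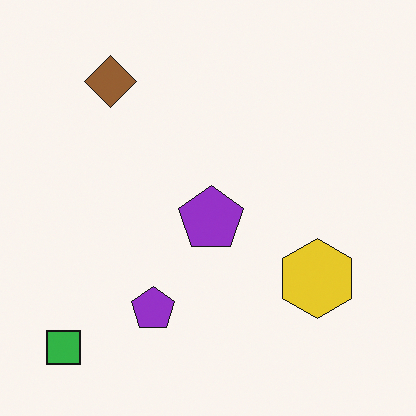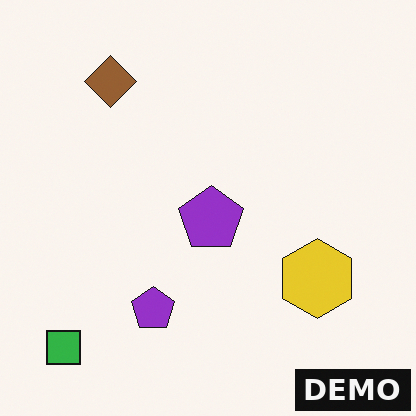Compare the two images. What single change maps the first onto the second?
The transformation is: watermarked with the text "DEMO" in the lower-right corner.

A dark label reading "DEMO" appears in the lower-right corner.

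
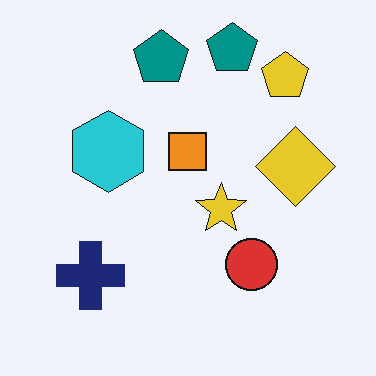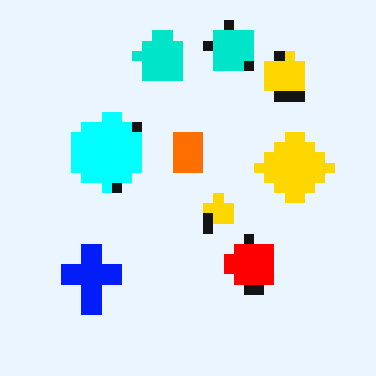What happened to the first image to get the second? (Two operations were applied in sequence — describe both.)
It was heavily pixelated into large blocks, then made much more vivid (saturation change).

Shapes are reduced to large square blocks; fine edges and outlines are lost — a downscale-then-upscale (mosaic) effect. All colors are more vivid — a global saturation change.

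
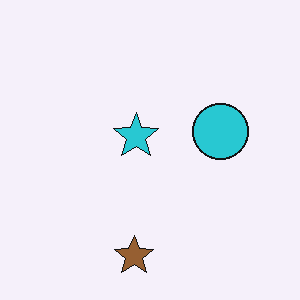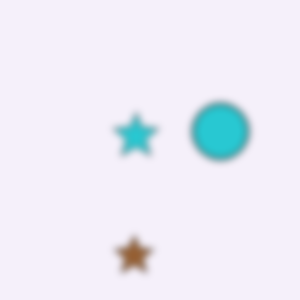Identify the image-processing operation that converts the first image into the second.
This is the original image moderately blurred.

Shape edges and outlines are uniformly softened across the whole image.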